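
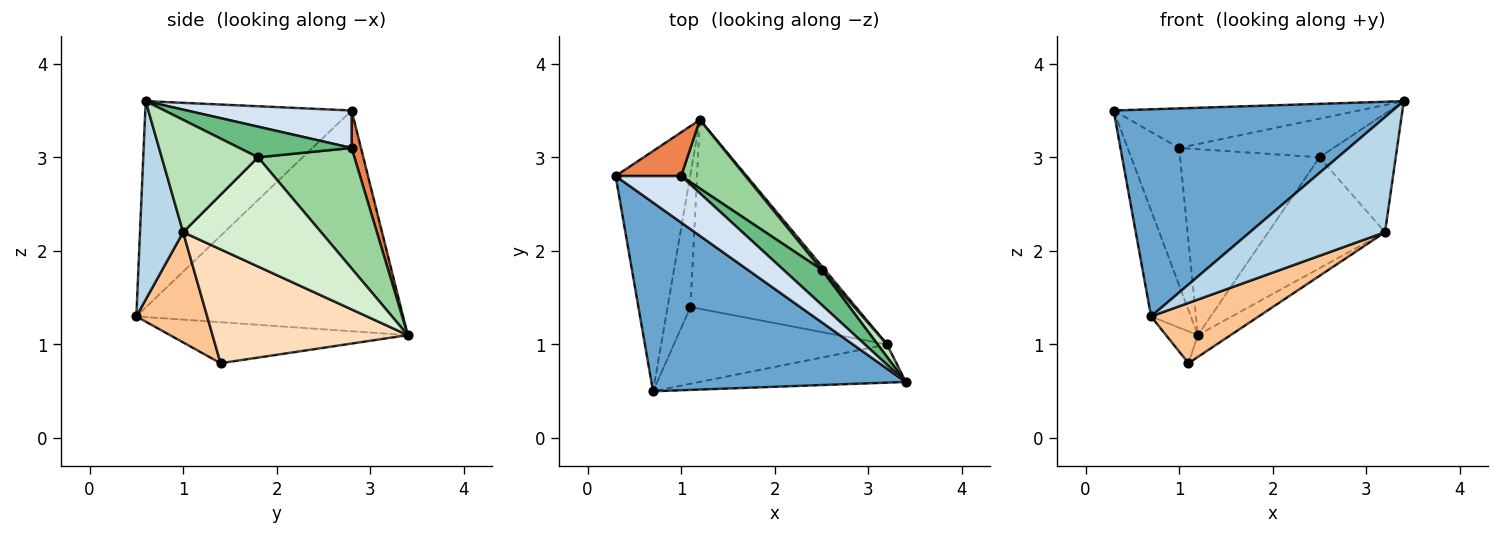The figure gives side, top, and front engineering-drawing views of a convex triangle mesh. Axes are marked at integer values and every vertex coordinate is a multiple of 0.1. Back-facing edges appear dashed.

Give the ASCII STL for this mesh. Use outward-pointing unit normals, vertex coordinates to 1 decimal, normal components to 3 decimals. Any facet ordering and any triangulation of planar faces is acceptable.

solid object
 facet normal -0.479 -0.649 0.591
  outer loop
   vertex 0.7 0.5 1.3
   vertex 3.4 0.6 3.6
   vertex 0.3 2.8 3.5
  endloop
 endfacet
 facet normal -0.938 0.140 -0.317
  outer loop
   vertex 1.2 3.4 1.1
   vertex 0.7 0.5 1.3
   vertex 0.3 2.8 3.5
  endloop
 endfacet
 facet normal 0.290 -0.908 -0.301
  outer loop
   vertex 3.2 1.0 2.2
   vertex 3.4 0.6 3.6
   vertex 0.7 0.5 1.3
  endloop
 endfacet
 facet normal 0.399 0.594 0.698
  outer loop
   vertex 1.0 2.8 3.1
   vertex 0.3 2.8 3.5
   vertex 3.4 0.6 3.6
  endloop
 endfacet
 facet normal 0.171 0.939 0.299
  outer loop
   vertex 1.0 2.8 3.1
   vertex 1.2 3.4 1.1
   vertex 0.3 2.8 3.5
  endloop
 endfacet
 facet normal -0.867 0.116 -0.485
  outer loop
   vertex 1.1 1.4 0.8
   vertex 0.7 0.5 1.3
   vertex 1.2 3.4 1.1
  endloop
 endfacet
 facet normal 0.377 -0.572 -0.729
  outer loop
   vertex 1.1 1.4 0.8
   vertex 3.2 1.0 2.2
   vertex 0.7 0.5 1.3
  endloop
 endfacet
 facet normal 0.565 0.095 -0.820
  outer loop
   vertex 1.1 1.4 0.8
   vertex 1.2 3.4 1.1
   vertex 3.2 1.0 2.2
  endloop
 endfacet
 facet normal 0.474 0.652 0.592
  outer loop
   vertex 2.5 1.8 3.0
   vertex 1.0 2.8 3.1
   vertex 3.4 0.6 3.6
  endloop
 endfacet
 facet normal 0.544 0.787 0.291
  outer loop
   vertex 2.5 1.8 3.0
   vertex 1.2 3.4 1.1
   vertex 1.0 2.8 3.1
  endloop
 endfacet
 facet normal 0.782 0.619 0.065
  outer loop
   vertex 2.5 1.8 3.0
   vertex 3.4 0.6 3.6
   vertex 3.2 1.0 2.2
  endloop
 endfacet
 facet normal 0.763 0.646 0.022
  outer loop
   vertex 2.5 1.8 3.0
   vertex 3.2 1.0 2.2
   vertex 1.2 3.4 1.1
  endloop
 endfacet
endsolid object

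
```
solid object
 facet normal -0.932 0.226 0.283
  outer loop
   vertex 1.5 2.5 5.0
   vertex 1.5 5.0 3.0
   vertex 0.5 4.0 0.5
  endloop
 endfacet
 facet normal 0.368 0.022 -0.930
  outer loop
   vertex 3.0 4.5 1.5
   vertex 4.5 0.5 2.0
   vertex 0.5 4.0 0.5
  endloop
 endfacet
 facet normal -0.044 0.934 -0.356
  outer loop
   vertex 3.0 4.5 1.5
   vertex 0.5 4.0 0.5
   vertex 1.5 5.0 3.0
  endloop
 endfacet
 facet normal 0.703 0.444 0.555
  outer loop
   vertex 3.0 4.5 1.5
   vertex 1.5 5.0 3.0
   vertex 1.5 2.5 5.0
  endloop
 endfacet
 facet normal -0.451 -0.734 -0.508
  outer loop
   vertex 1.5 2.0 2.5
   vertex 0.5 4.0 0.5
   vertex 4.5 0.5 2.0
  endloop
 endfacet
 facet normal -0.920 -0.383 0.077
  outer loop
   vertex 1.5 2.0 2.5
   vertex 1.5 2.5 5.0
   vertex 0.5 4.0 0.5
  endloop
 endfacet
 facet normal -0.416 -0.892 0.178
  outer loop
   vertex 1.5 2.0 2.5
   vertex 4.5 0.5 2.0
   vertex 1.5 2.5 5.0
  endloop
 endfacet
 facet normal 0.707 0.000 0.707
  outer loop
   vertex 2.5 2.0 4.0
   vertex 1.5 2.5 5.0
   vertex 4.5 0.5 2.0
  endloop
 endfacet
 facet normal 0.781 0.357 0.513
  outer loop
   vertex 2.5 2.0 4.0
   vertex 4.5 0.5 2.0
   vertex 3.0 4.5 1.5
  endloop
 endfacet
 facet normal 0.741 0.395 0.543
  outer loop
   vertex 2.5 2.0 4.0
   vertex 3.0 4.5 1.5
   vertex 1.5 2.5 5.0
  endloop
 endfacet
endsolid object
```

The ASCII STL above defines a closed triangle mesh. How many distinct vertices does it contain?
7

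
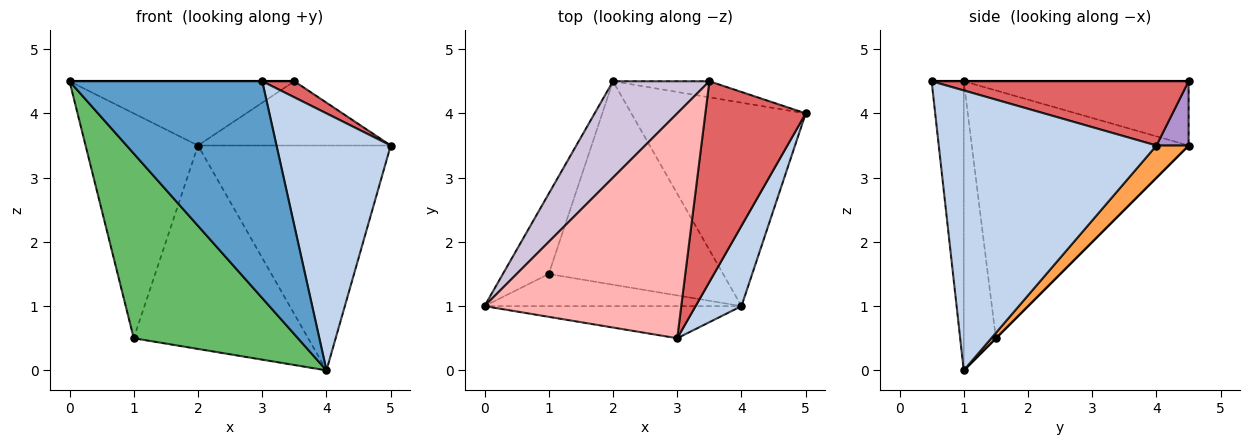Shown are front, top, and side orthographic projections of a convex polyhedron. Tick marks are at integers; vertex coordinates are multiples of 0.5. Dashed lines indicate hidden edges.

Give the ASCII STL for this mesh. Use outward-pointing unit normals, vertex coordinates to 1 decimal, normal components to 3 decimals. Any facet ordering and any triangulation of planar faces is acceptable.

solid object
 facet normal -0.163 -0.976 -0.145
  outer loop
   vertex 3.0 0.5 4.5
   vertex 0.0 1.0 4.5
   vertex 4.0 1.0 0.0
  endloop
 endfacet
 facet normal 0.876 -0.460 0.144
  outer loop
   vertex 3.0 0.5 4.5
   vertex 4.0 1.0 0.0
   vertex 5.0 4.0 3.5
  endloop
 endfacet
 facet normal 0.123 0.736 -0.666
  outer loop
   vertex 2.0 4.5 3.5
   vertex 5.0 4.0 3.5
   vertex 4.0 1.0 0.0
  endloop
 endfacet
 facet normal -0.876 0.454 -0.162
  outer loop
   vertex 1.0 1.5 0.5
   vertex 0.0 1.0 4.5
   vertex 2.0 4.5 3.5
  endloop
 endfacet
 facet normal -0.189 -0.967 -0.168
  outer loop
   vertex 1.0 1.5 0.5
   vertex 4.0 1.0 0.0
   vertex 0.0 1.0 4.5
  endloop
 endfacet
 facet normal 0.000 0.707 -0.707
  outer loop
   vertex 1.0 1.5 0.5
   vertex 2.0 4.5 3.5
   vertex 4.0 1.0 0.0
  endloop
 endfacet
 facet normal 0.538 -0.067 0.840
  outer loop
   vertex 3.5 4.5 4.5
   vertex 3.0 0.5 4.5
   vertex 5.0 4.0 3.5
  endloop
 endfacet
 facet normal 0.000 0.000 1.000
  outer loop
   vertex 3.5 4.5 4.5
   vertex 0.0 1.0 4.5
   vertex 3.0 0.5 4.5
  endloop
 endfacet
 facet normal 0.160 0.958 -0.239
  outer loop
   vertex 3.5 4.5 4.5
   vertex 5.0 4.0 3.5
   vertex 2.0 4.5 3.5
  endloop
 endfacet
 facet normal -0.485 0.485 0.728
  outer loop
   vertex 3.5 4.5 4.5
   vertex 2.0 4.5 3.5
   vertex 0.0 1.0 4.5
  endloop
 endfacet
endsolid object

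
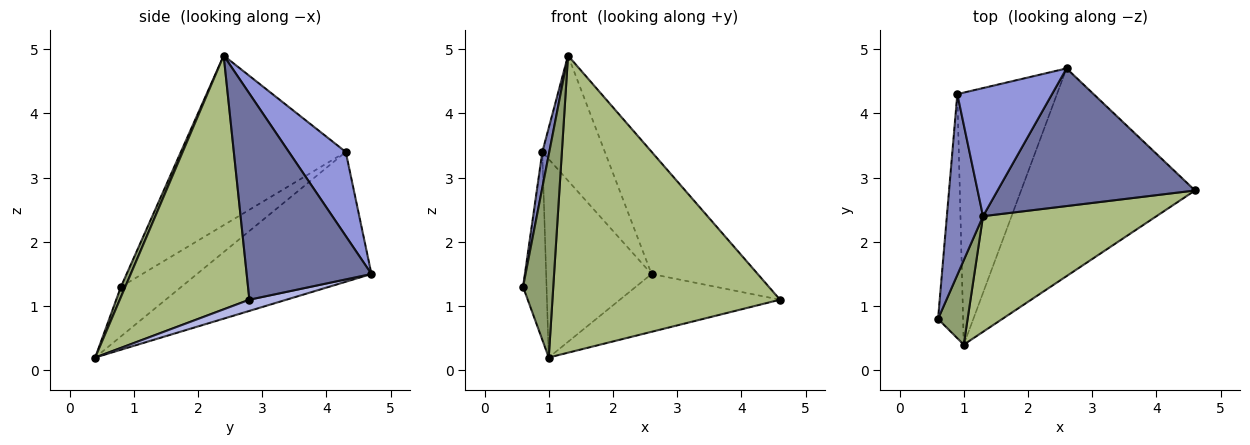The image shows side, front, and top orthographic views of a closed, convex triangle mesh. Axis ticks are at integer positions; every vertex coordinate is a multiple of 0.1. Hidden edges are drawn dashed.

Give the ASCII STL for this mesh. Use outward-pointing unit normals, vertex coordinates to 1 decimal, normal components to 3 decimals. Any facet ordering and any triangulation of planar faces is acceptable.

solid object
 facet normal 0.615 0.524 0.589
  outer loop
   vertex 1.3 2.4 4.9
   vertex 4.6 2.8 1.1
   vertex 2.6 4.7 1.5
  endloop
 endfacet
 facet normal -0.977 -0.041 0.208
  outer loop
   vertex 0.9 4.3 3.4
   vertex 0.6 0.8 1.3
   vertex 1.3 2.4 4.9
  endloop
 endfacet
 facet normal 0.536 0.590 0.604
  outer loop
   vertex 0.9 4.3 3.4
   vertex 1.3 2.4 4.9
   vertex 2.6 4.7 1.5
  endloop
 endfacet
 facet normal 0.062 0.268 -0.962
  outer loop
   vertex 1.0 0.4 0.2
   vertex 2.6 4.7 1.5
   vertex 4.6 2.8 1.1
  endloop
 endfacet
 facet normal 0.132 -0.915 0.381
  outer loop
   vertex 1.0 0.4 0.2
   vertex 1.3 2.4 4.9
   vertex 0.6 0.8 1.3
  endloop
 endfacet
 facet normal 0.469 -0.823 0.320
  outer loop
   vertex 1.0 0.4 0.2
   vertex 4.6 2.8 1.1
   vertex 1.3 2.4 4.9
  endloop
 endfacet
 facet normal -0.843 0.328 -0.426
  outer loop
   vertex 1.0 0.4 0.2
   vertex 0.6 0.8 1.3
   vertex 0.9 4.3 3.4
  endloop
 endfacet
 facet normal -0.715 0.432 -0.549
  outer loop
   vertex 1.0 0.4 0.2
   vertex 0.9 4.3 3.4
   vertex 2.6 4.7 1.5
  endloop
 endfacet
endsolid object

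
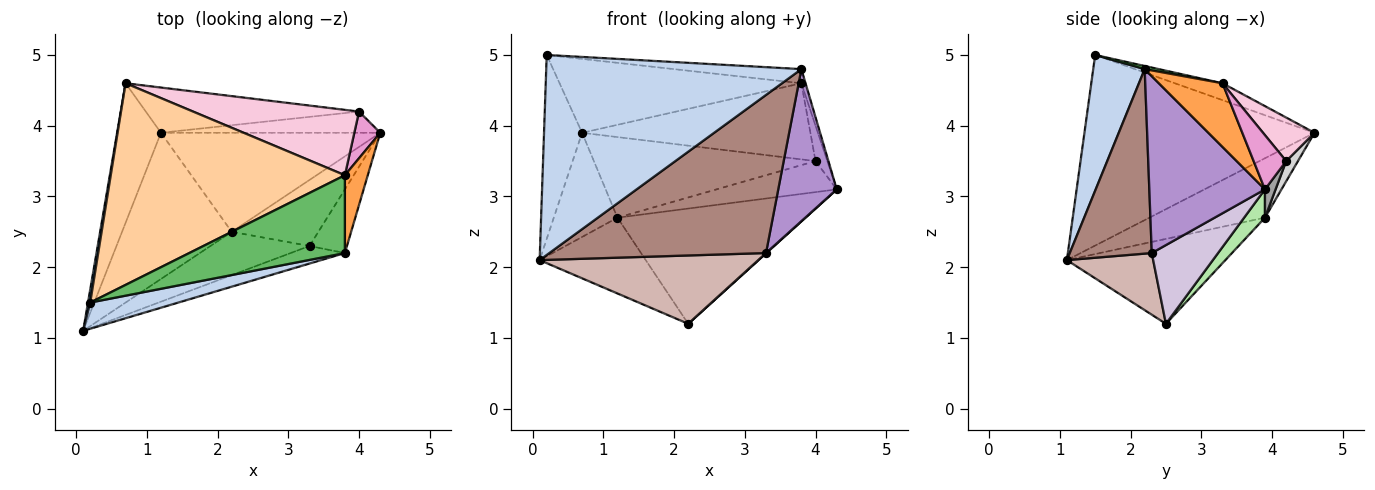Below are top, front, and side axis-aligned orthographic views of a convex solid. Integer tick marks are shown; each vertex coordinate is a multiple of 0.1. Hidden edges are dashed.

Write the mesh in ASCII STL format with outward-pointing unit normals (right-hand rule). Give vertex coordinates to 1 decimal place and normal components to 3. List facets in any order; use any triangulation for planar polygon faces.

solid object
 facet normal -0.987 0.163 0.012
  outer loop
   vertex 0.2 1.5 5.0
   vertex 0.7 4.6 3.9
   vertex 0.1 1.1 2.1
  endloop
 endfacet
 facet normal 0.196 -0.972 0.127
  outer loop
   vertex 3.8 2.2 4.8
   vertex 0.2 1.5 5.0
   vertex 0.1 1.1 2.1
  endloop
 endfacet
 facet normal 0.939 0.061 0.338
  outer loop
   vertex 3.8 3.3 4.6
   vertex 3.8 2.2 4.8
   vertex 4.3 3.9 3.1
  endloop
 endfacet
 facet normal -0.068 0.343 0.937
  outer loop
   vertex 3.8 3.3 4.6
   vertex 0.7 4.6 3.9
   vertex 0.2 1.5 5.0
  endloop
 endfacet
 facet normal 0.020 0.179 0.984
  outer loop
   vertex 3.8 3.3 4.6
   vertex 0.2 1.5 5.0
   vertex 3.8 2.2 4.8
  endloop
 endfacet
 facet normal 0.084 0.756 -0.649
  outer loop
   vertex 1.2 3.9 2.7
   vertex 4.3 3.9 3.1
   vertex 2.2 2.5 1.2
  endloop
 endfacet
 facet normal -0.736 0.405 -0.543
  outer loop
   vertex 1.2 3.9 2.7
   vertex 0.1 1.1 2.1
   vertex 0.7 4.6 3.9
  endloop
 endfacet
 facet normal -0.566 0.379 -0.732
  outer loop
   vertex 1.2 3.9 2.7
   vertex 2.2 2.5 1.2
   vertex 0.1 1.1 2.1
  endloop
 endfacet
 facet normal 0.877 -0.444 -0.186
  outer loop
   vertex 3.3 2.3 2.2
   vertex 4.3 3.9 3.1
   vertex 3.8 2.2 4.8
  endloop
 endfacet
 facet normal 0.672 -0.004 -0.740
  outer loop
   vertex 3.3 2.3 2.2
   vertex 2.2 2.5 1.2
   vertex 4.3 3.9 3.1
  endloop
 endfacet
 facet normal 0.352 -0.930 -0.103
  outer loop
   vertex 3.3 2.3 2.2
   vertex 3.8 2.2 4.8
   vertex 0.1 1.1 2.1
  endloop
 endfacet
 facet normal 0.316 -0.801 -0.508
  outer loop
   vertex 3.3 2.3 2.2
   vertex 0.1 1.1 2.1
   vertex 2.2 2.5 1.2
  endloop
 endfacet
 facet normal 0.857 0.311 0.410
  outer loop
   vertex 4.0 4.2 3.5
   vertex 3.8 3.3 4.6
   vertex 4.3 3.9 3.1
  endloop
 endfacet
 facet normal 0.168 0.748 0.642
  outer loop
   vertex 4.0 4.2 3.5
   vertex 0.7 4.6 3.9
   vertex 3.8 3.3 4.6
  endloop
 endfacet
 facet normal 0.073 0.823 -0.563
  outer loop
   vertex 4.0 4.2 3.5
   vertex 4.3 3.9 3.1
   vertex 1.2 3.9 2.7
  endloop
 endfacet
 facet normal 0.046 0.871 -0.489
  outer loop
   vertex 4.0 4.2 3.5
   vertex 1.2 3.9 2.7
   vertex 0.7 4.6 3.9
  endloop
 endfacet
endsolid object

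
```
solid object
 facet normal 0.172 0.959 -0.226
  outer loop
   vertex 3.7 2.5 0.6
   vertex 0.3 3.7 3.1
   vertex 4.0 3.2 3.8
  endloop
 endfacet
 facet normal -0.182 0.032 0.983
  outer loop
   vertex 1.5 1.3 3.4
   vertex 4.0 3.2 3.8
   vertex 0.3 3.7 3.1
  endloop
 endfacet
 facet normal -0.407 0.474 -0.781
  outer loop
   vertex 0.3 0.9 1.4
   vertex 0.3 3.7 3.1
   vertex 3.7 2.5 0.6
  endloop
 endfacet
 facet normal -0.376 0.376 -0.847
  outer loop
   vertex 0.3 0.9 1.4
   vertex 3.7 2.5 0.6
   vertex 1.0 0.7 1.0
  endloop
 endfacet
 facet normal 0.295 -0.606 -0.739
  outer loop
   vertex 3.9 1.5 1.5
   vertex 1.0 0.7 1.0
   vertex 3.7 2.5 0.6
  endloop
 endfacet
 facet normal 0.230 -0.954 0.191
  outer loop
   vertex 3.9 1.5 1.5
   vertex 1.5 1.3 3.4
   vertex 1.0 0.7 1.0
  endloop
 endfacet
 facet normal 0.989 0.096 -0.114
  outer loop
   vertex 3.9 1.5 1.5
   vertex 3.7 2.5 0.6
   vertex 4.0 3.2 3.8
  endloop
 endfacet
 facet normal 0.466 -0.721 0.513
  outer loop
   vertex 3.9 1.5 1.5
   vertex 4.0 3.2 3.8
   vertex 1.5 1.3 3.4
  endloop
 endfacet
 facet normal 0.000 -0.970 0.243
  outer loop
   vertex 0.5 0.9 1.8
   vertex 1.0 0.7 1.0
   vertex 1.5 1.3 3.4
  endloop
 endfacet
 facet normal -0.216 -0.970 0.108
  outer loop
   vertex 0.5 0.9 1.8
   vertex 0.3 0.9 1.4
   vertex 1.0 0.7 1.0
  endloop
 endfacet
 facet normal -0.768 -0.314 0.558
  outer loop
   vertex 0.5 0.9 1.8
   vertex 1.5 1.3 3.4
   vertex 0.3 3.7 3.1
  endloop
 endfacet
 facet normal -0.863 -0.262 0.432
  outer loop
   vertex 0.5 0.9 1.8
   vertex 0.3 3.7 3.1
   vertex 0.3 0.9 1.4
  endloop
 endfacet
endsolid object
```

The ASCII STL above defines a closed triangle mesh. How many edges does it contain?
18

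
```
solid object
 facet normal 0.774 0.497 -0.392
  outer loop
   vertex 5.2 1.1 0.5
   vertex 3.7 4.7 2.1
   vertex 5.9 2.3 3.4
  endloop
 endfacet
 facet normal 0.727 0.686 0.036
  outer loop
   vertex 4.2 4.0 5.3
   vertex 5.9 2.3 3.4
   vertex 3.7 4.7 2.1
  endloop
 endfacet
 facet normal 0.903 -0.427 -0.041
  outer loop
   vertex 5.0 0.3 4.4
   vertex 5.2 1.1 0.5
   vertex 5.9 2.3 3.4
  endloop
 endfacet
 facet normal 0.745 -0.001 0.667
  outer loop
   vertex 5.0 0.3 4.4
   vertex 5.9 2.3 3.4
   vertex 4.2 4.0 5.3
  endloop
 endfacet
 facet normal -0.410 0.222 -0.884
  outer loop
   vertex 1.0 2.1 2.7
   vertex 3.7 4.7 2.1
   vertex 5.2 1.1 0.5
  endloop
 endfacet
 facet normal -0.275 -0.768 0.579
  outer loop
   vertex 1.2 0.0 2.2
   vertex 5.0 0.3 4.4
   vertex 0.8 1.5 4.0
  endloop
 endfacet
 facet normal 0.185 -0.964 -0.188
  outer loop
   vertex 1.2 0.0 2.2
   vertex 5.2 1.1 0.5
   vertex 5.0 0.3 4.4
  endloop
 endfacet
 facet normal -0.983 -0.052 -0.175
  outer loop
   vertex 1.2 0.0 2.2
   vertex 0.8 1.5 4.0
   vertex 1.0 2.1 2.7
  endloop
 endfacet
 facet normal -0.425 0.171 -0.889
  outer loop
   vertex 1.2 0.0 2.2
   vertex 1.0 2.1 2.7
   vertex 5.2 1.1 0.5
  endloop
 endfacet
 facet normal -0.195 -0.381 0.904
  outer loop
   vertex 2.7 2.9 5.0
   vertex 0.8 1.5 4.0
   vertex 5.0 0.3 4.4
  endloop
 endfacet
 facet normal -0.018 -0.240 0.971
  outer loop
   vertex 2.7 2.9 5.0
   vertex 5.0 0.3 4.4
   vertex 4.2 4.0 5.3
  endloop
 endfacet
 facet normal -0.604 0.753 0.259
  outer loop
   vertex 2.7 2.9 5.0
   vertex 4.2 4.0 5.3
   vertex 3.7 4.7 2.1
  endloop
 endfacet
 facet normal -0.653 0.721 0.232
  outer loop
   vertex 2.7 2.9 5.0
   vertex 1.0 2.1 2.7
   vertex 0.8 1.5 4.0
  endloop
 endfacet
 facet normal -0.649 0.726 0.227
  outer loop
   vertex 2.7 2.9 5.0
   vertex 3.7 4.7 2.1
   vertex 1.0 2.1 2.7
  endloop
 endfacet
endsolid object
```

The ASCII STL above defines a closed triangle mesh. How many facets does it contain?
14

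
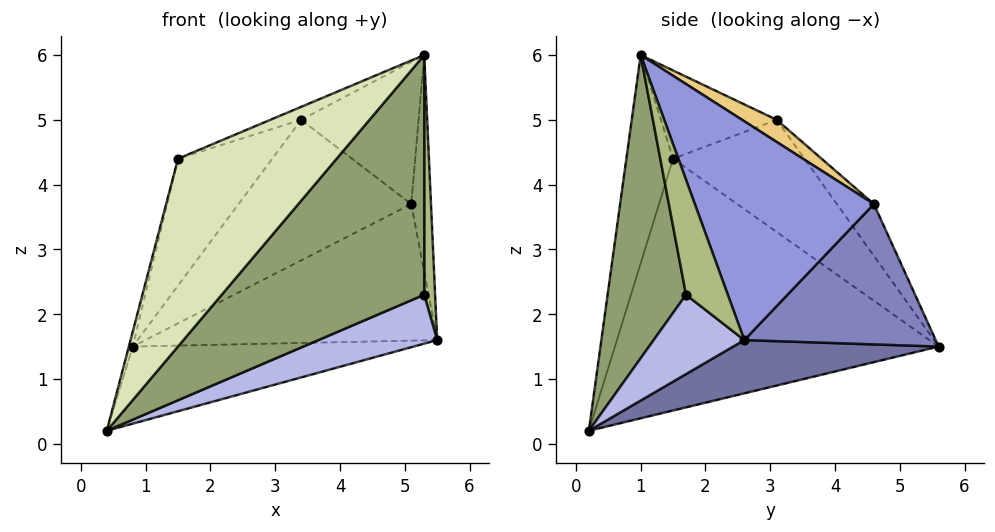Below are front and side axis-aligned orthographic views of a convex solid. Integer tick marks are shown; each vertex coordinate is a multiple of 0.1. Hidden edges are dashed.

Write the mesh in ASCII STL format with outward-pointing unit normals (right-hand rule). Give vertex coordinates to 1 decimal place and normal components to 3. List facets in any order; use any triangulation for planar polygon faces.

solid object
 facet normal 0.161 0.220 -0.962
  outer loop
   vertex 0.8 5.6 1.5
   vertex 5.5 2.6 1.6
   vertex 0.4 0.2 0.2
  endloop
 endfacet
 facet normal 0.451 0.688 -0.569
  outer loop
   vertex 5.1 4.6 3.7
   vertex 5.5 2.6 1.6
   vertex 0.8 5.6 1.5
  endloop
 endfacet
 facet normal 0.990 0.109 0.085
  outer loop
   vertex 5.1 4.6 3.7
   vertex 5.3 1.0 6.0
   vertex 5.5 2.6 1.6
  endloop
 endfacet
 facet normal 0.463 -0.606 -0.647
  outer loop
   vertex 5.3 1.7 2.3
   vertex 0.4 0.2 0.2
   vertex 5.5 2.6 1.6
  endloop
 endfacet
 facet normal 0.356 -0.918 -0.174
  outer loop
   vertex 5.3 1.7 2.3
   vertex 5.3 1.0 6.0
   vertex 0.4 0.2 0.2
  endloop
 endfacet
 facet normal 0.967 -0.252 -0.048
  outer loop
   vertex 5.3 1.7 2.3
   vertex 5.5 2.6 1.6
   vertex 5.3 1.0 6.0
  endloop
 endfacet
 facet normal -0.968 0.012 0.250
  outer loop
   vertex 1.5 1.5 4.4
   vertex 0.8 5.6 1.5
   vertex 0.4 0.2 0.2
  endloop
 endfacet
 facet normal -0.265 -0.899 0.348
  outer loop
   vertex 1.5 1.5 4.4
   vertex 0.4 0.2 0.2
   vertex 5.3 1.0 6.0
  endloop
 endfacet
 facet normal -0.159 0.743 0.649
  outer loop
   vertex 3.4 3.1 5.0
   vertex 5.1 4.6 3.7
   vertex 0.8 5.6 1.5
  endloop
 endfacet
 facet normal -0.569 0.408 0.714
  outer loop
   vertex 3.4 3.1 5.0
   vertex 0.8 5.6 1.5
   vertex 1.5 1.5 4.4
  endloop
 endfacet
 facet normal 0.159 0.538 0.828
  outer loop
   vertex 3.4 3.1 5.0
   vertex 5.3 1.0 6.0
   vertex 5.1 4.6 3.7
  endloop
 endfacet
 facet normal -0.375 0.100 0.922
  outer loop
   vertex 3.4 3.1 5.0
   vertex 1.5 1.5 4.4
   vertex 5.3 1.0 6.0
  endloop
 endfacet
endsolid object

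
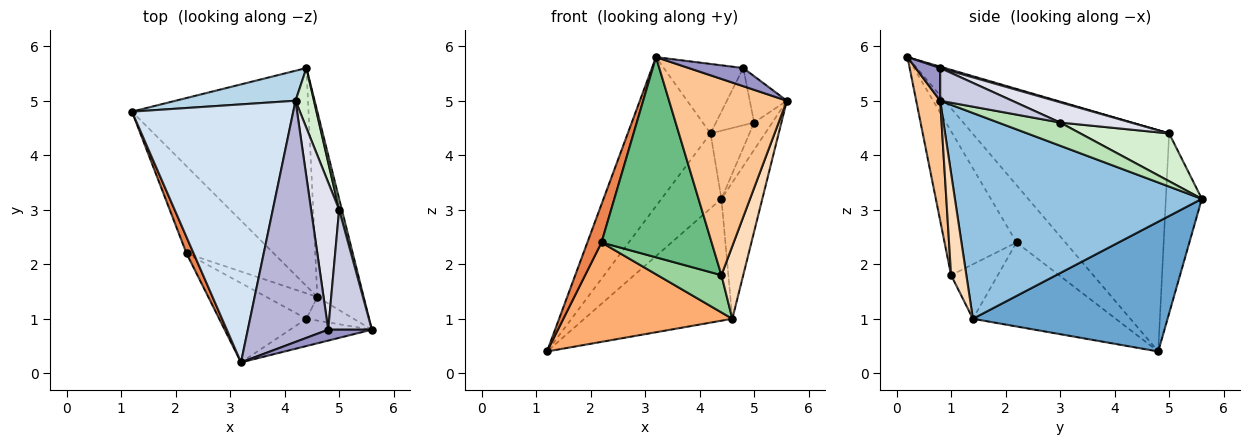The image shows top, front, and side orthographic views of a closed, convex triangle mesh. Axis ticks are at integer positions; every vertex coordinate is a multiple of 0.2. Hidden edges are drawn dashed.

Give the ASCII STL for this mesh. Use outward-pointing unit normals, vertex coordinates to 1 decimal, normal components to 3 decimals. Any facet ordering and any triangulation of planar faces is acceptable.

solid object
 facet normal 0.540 0.411 -0.735
  outer loop
   vertex 4.6 1.4 1.0
   vertex 1.2 4.8 0.4
   vertex 4.4 5.6 3.2
  endloop
 endfacet
 facet normal 0.963 0.159 -0.217
  outer loop
   vertex 4.6 1.4 1.0
   vertex 4.4 5.6 3.2
   vertex 5.6 0.8 5.0
  endloop
 endfacet
 facet normal -0.487 0.811 0.324
  outer loop
   vertex 4.2 5.0 4.4
   vertex 4.4 5.6 3.2
   vertex 1.2 4.8 0.4
  endloop
 endfacet
 facet normal -0.765 0.322 0.558
  outer loop
   vertex 4.2 5.0 4.4
   vertex 1.2 4.8 0.4
   vertex 3.2 0.2 5.8
  endloop
 endfacet
 facet normal -0.954 -0.276 0.118
  outer loop
   vertex 2.2 2.2 2.4
   vertex 3.2 0.2 5.8
   vertex 1.2 4.8 0.4
  endloop
 endfacet
 facet normal -0.536 -0.634 -0.557
  outer loop
   vertex 2.2 2.2 2.4
   vertex 1.2 4.8 0.4
   vertex 4.6 1.4 1.0
  endloop
 endfacet
 facet normal 0.198 -0.971 -0.135
  outer loop
   vertex 4.4 1.0 1.8
   vertex 5.6 0.8 5.0
   vertex 3.2 0.2 5.8
  endloop
 endfacet
 facet normal 0.554 -0.792 -0.257
  outer loop
   vertex 4.4 1.0 1.8
   vertex 4.6 1.4 1.0
   vertex 5.6 0.8 5.0
  endloop
 endfacet
 facet normal -0.519 -0.795 -0.315
  outer loop
   vertex 4.4 1.0 1.8
   vertex 3.2 0.2 5.8
   vertex 2.2 2.2 2.4
  endloop
 endfacet
 facet normal -0.517 -0.707 -0.483
  outer loop
   vertex 4.4 1.0 1.8
   vertex 2.2 2.2 2.4
   vertex 4.6 1.4 1.0
  endloop
 endfacet
 facet normal 0.953 0.280 0.112
  outer loop
   vertex 5.0 3.0 4.6
   vertex 5.6 0.8 5.0
   vertex 4.4 5.6 3.2
  endloop
 endfacet
 facet normal 0.863 0.379 0.333
  outer loop
   vertex 5.0 3.0 4.6
   vertex 4.4 5.6 3.2
   vertex 4.2 5.0 4.4
  endloop
 endfacet
 facet normal 0.360 -0.800 0.480
  outer loop
   vertex 4.8 0.8 5.6
   vertex 3.2 0.2 5.8
   vertex 5.6 0.8 5.0
  endloop
 endfacet
 facet normal 0.016 0.277 0.961
  outer loop
   vertex 4.8 0.8 5.6
   vertex 4.2 5.0 4.4
   vertex 3.2 0.2 5.8
  endloop
 endfacet
 facet normal 0.573 0.295 0.764
  outer loop
   vertex 4.8 0.8 5.6
   vertex 5.6 0.8 5.0
   vertex 5.0 3.0 4.6
  endloop
 endfacet
 facet normal 0.558 0.301 0.773
  outer loop
   vertex 4.8 0.8 5.6
   vertex 5.0 3.0 4.6
   vertex 4.2 5.0 4.4
  endloop
 endfacet
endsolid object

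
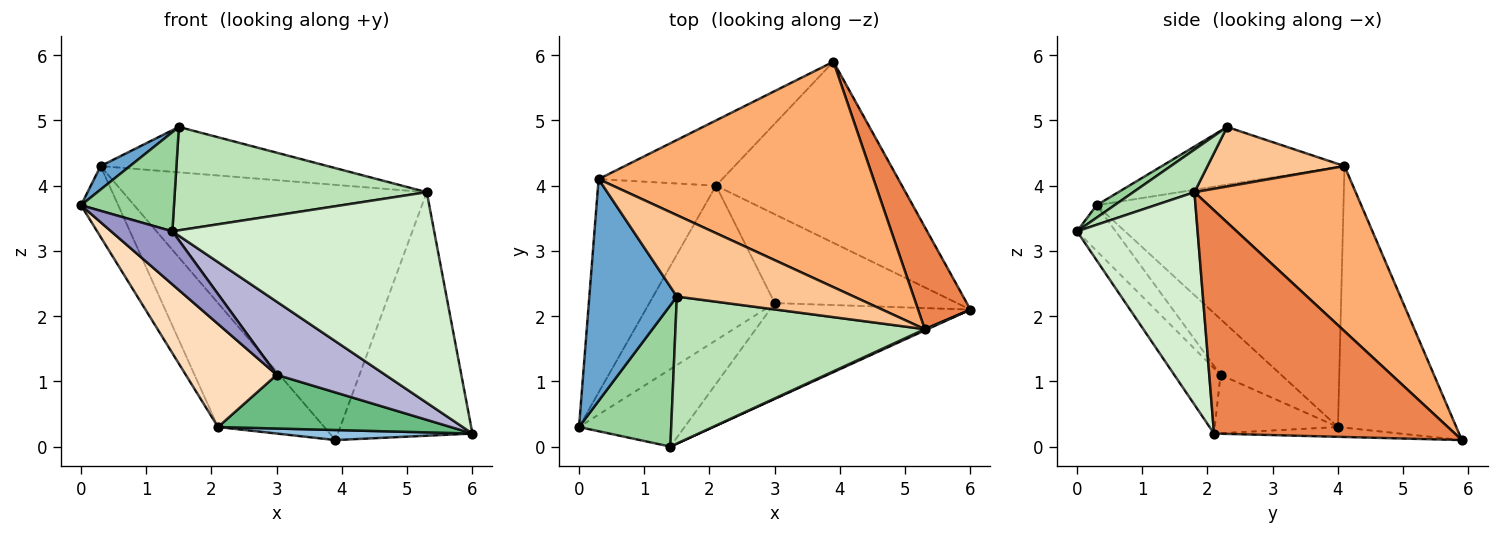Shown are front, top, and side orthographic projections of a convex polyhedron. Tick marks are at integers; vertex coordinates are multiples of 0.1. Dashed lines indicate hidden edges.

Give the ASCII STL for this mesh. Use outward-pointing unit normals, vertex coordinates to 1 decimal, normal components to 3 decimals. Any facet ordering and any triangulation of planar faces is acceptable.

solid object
 facet normal -0.548 -0.088 0.832
  outer loop
   vertex 0.3 4.1 4.3
   vertex 0.0 0.3 3.7
   vertex 1.5 2.3 4.9
  endloop
 endfacet
 facet normal -0.052 -0.055 -0.997
  outer loop
   vertex 2.1 4.0 0.3
   vertex 3.9 5.9 0.1
   vertex 6.0 2.1 0.2
  endloop
 endfacet
 facet normal -0.902 0.136 -0.409
  outer loop
   vertex 2.1 4.0 0.3
   vertex 0.0 0.3 3.7
   vertex 0.3 4.1 4.3
  endloop
 endfacet
 facet normal -0.702 0.630 -0.332
  outer loop
   vertex 2.1 4.0 0.3
   vertex 0.3 4.1 4.3
   vertex 3.9 5.9 0.1
  endloop
 endfacet
 facet normal 0.855 0.478 0.201
  outer loop
   vertex 5.3 1.8 3.9
   vertex 6.0 2.1 0.2
   vertex 3.9 5.9 0.1
  endloop
 endfacet
 facet normal 0.370 0.696 0.615
  outer loop
   vertex 5.3 1.8 3.9
   vertex 3.9 5.9 0.1
   vertex 0.3 4.1 4.3
  endloop
 endfacet
 facet normal 0.282 0.467 0.838
  outer loop
   vertex 5.3 1.8 3.9
   vertex 0.3 4.1 4.3
   vertex 1.5 2.3 4.9
  endloop
 endfacet
 facet normal -0.347 -0.520 -0.780
  outer loop
   vertex 3.0 2.2 1.1
   vertex 0.0 0.3 3.7
   vertex 2.1 4.0 0.3
  endloop
 endfacet
 facet normal -0.264 -0.499 -0.825
  outer loop
   vertex 3.0 2.2 1.1
   vertex 2.1 4.0 0.3
   vertex 6.0 2.1 0.2
  endloop
 endfacet
 facet normal 0.110 -0.571 0.814
  outer loop
   vertex 1.4 0.0 3.3
   vertex 1.5 2.3 4.9
   vertex 0.0 0.3 3.7
  endloop
 endfacet
 facet normal 0.138 -0.570 0.810
  outer loop
   vertex 1.4 0.0 3.3
   vertex 5.3 1.8 3.9
   vertex 1.5 2.3 4.9
  endloop
 endfacet
 facet normal 0.418 -0.908 0.006
  outer loop
   vertex 1.4 0.0 3.3
   vertex 6.0 2.1 0.2
   vertex 5.3 1.8 3.9
  endloop
 endfacet
 facet normal -0.336 -0.532 -0.777
  outer loop
   vertex 1.4 0.0 3.3
   vertex 0.0 0.3 3.7
   vertex 3.0 2.2 1.1
  endloop
 endfacet
 facet normal -0.250 -0.587 -0.770
  outer loop
   vertex 1.4 0.0 3.3
   vertex 3.0 2.2 1.1
   vertex 6.0 2.1 0.2
  endloop
 endfacet
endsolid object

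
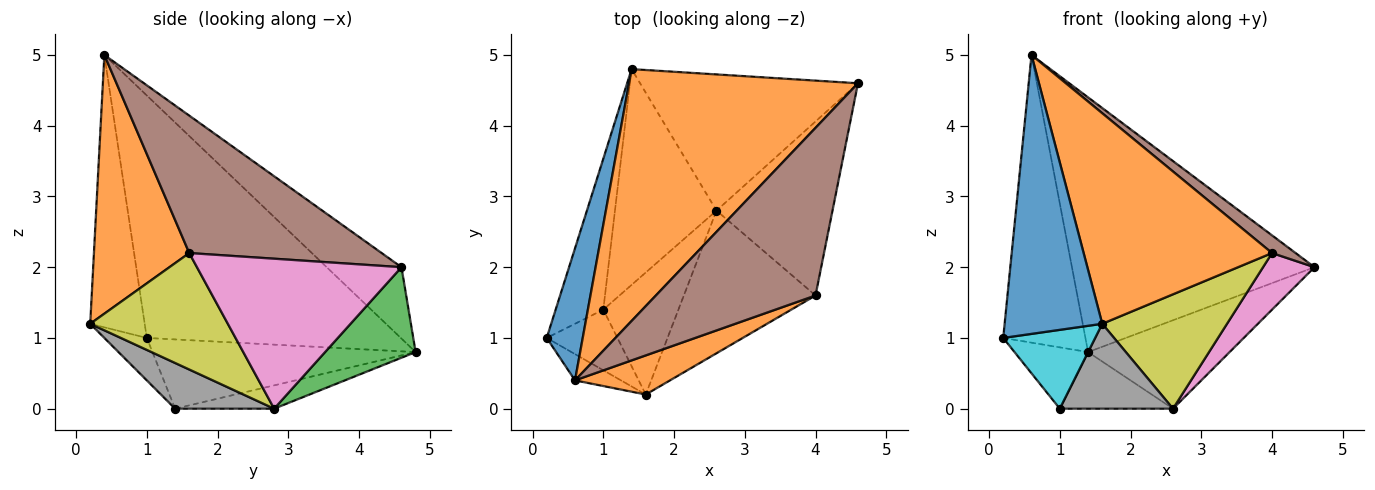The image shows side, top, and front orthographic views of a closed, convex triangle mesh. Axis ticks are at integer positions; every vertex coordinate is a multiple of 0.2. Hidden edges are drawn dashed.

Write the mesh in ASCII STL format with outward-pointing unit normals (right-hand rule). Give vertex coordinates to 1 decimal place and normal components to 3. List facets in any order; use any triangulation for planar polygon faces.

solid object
 facet normal -0.942 0.305 0.140
  outer loop
   vertex 0.6 0.4 5.0
   vertex 1.4 4.8 0.8
   vertex 0.2 1.0 1.0
  endloop
 endfacet
 facet normal -0.214 0.695 0.687
  outer loop
   vertex 0.6 0.4 5.0
   vertex 4.6 4.6 2.0
   vertex 1.4 4.8 0.8
  endloop
 endfacet
 facet normal 0.329 0.514 -0.792
  outer loop
   vertex 2.6 2.8 0.0
   vertex 1.4 4.8 0.8
   vertex 4.6 4.6 2.0
  endloop
 endfacet
 facet normal -0.803 0.224 -0.552
  outer loop
   vertex 1.0 1.4 0.0
   vertex 0.2 1.0 1.0
   vertex 1.4 4.8 0.8
  endloop
 endfacet
 facet normal -0.217 0.248 -0.944
  outer loop
   vertex 1.0 1.4 0.0
   vertex 1.4 4.8 0.8
   vertex 2.6 2.8 0.0
  endloop
 endfacet
 facet normal 0.650 -0.080 0.755
  outer loop
   vertex 4.0 1.6 2.2
   vertex 4.6 4.6 2.0
   vertex 0.6 0.4 5.0
  endloop
 endfacet
 facet normal 0.776 -0.195 -0.600
  outer loop
   vertex 4.0 1.6 2.2
   vertex 2.6 2.8 0.0
   vertex 4.6 4.6 2.0
  endloop
 endfacet
 facet normal 0.447 -0.511 -0.734
  outer loop
   vertex 1.6 0.2 1.2
   vertex 1.0 1.4 0.0
   vertex 2.6 2.8 0.0
  endloop
 endfacet
 facet normal 0.568 -0.515 -0.642
  outer loop
   vertex 1.6 0.2 1.2
   vertex 2.6 2.8 0.0
   vertex 4.0 1.6 2.2
  endloop
 endfacet
 facet normal -0.344 -0.744 -0.573
  outer loop
   vertex 1.6 0.2 1.2
   vertex 0.2 1.0 1.0
   vertex 1.0 1.4 0.0
  endloop
 endfacet
 facet normal -0.486 -0.870 -0.082
  outer loop
   vertex 1.6 0.2 1.2
   vertex 0.6 0.4 5.0
   vertex 0.2 1.0 1.0
  endloop
 endfacet
 facet normal 0.445 -0.880 0.164
  outer loop
   vertex 1.6 0.2 1.2
   vertex 4.0 1.6 2.2
   vertex 0.6 0.4 5.0
  endloop
 endfacet
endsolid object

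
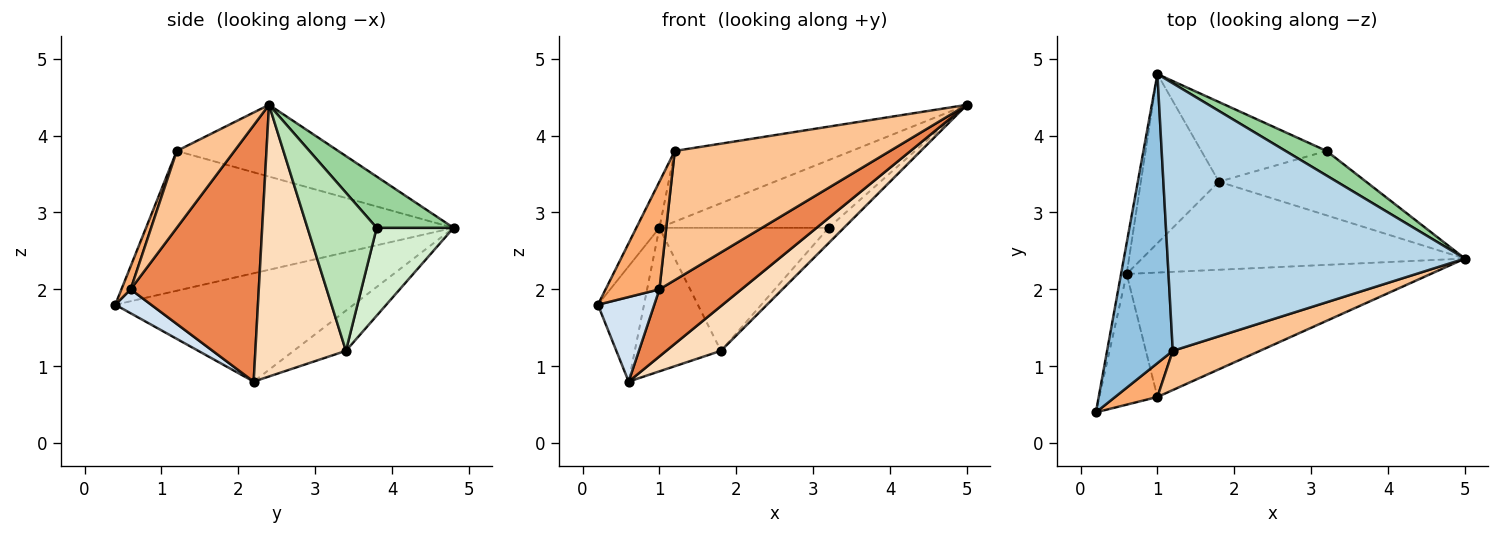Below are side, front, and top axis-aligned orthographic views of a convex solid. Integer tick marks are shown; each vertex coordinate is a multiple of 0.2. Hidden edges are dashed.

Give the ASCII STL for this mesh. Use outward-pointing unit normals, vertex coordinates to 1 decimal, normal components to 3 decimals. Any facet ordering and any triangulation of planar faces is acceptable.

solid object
 facet normal -0.981 0.190 -0.051
  outer loop
   vertex 0.6 2.2 0.8
   vertex 0.2 0.4 1.8
   vertex 1.0 4.8 2.8
  endloop
 endfacet
 facet normal -0.903 0.068 0.424
  outer loop
   vertex 1.2 1.2 3.8
   vertex 1.0 4.8 2.8
   vertex 0.2 0.4 1.8
  endloop
 endfacet
 facet normal -0.227 0.249 0.941
  outer loop
   vertex 1.2 1.2 3.8
   vertex 5.0 2.4 4.4
   vertex 1.0 4.8 2.8
  endloop
 endfacet
 facet normal 0.327 -0.513 -0.793
  outer loop
   vertex 1.0 0.6 2.0
   vertex 0.2 0.4 1.8
   vertex 0.6 2.2 0.8
  endloop
 endfacet
 facet normal 0.596 -0.381 -0.707
  outer loop
   vertex 1.0 0.6 2.0
   vertex 0.6 2.2 0.8
   vertex 5.0 2.4 4.4
  endloop
 endfacet
 facet normal 0.161 -0.941 0.296
  outer loop
   vertex 1.0 0.6 2.0
   vertex 1.2 1.2 3.8
   vertex 0.2 0.4 1.8
  endloop
 endfacet
 facet normal 0.248 -0.927 0.281
  outer loop
   vertex 1.0 0.6 2.0
   vertex 5.0 2.4 4.4
   vertex 1.2 1.2 3.8
  endloop
 endfacet
 facet normal 0.600 -0.362 -0.713
  outer loop
   vertex 1.8 3.4 1.2
   vertex 5.0 2.4 4.4
   vertex 0.6 2.2 0.8
  endloop
 endfacet
 facet normal -0.366 0.602 -0.710
  outer loop
   vertex 1.8 3.4 1.2
   vertex 0.6 2.2 0.8
   vertex 1.0 4.8 2.8
  endloop
 endfacet
 facet normal 0.393 0.864 0.314
  outer loop
   vertex 3.2 3.8 2.8
   vertex 1.0 4.8 2.8
   vertex 5.0 2.4 4.4
  endloop
 endfacet
 facet normal 0.723 0.161 -0.672
  outer loop
   vertex 3.2 3.8 2.8
   vertex 5.0 2.4 4.4
   vertex 1.8 3.4 1.2
  endloop
 endfacet
 facet normal 0.356 0.784 -0.508
  outer loop
   vertex 3.2 3.8 2.8
   vertex 1.8 3.4 1.2
   vertex 1.0 4.8 2.8
  endloop
 endfacet
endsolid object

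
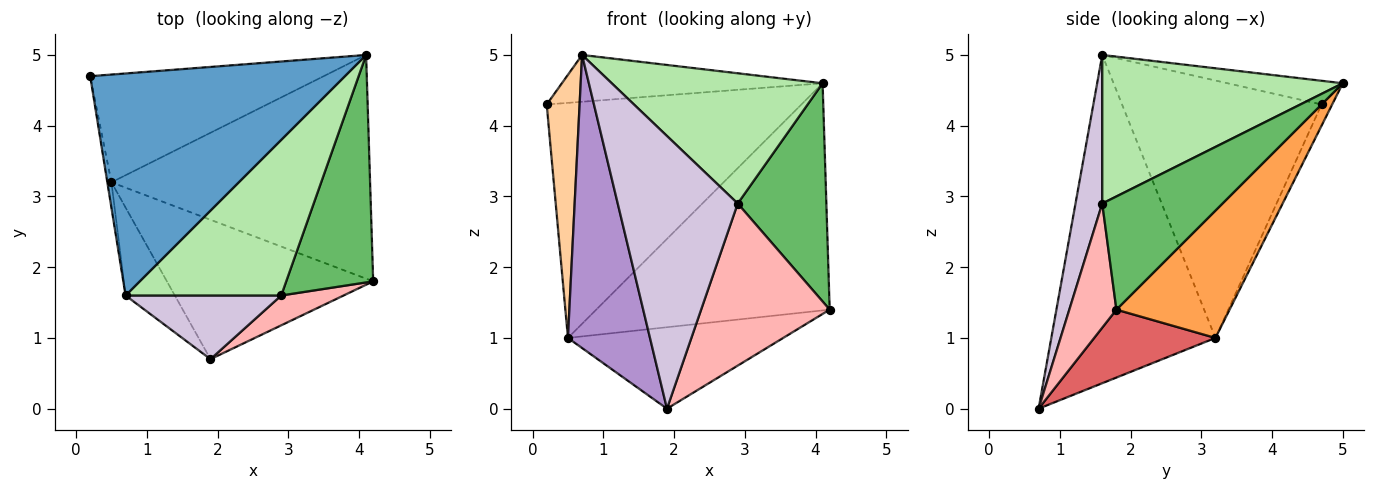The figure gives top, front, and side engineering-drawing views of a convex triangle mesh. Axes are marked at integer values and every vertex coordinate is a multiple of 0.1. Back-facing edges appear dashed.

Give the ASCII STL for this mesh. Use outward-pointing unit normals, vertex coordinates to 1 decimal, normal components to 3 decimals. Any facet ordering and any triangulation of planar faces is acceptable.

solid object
 facet normal -0.091 0.205 0.974
  outer loop
   vertex 0.7 1.6 5.0
   vertex 4.1 5.0 4.6
   vertex 0.2 4.7 4.3
  endloop
 endfacet
 facet normal -0.038 0.908 -0.416
  outer loop
   vertex 0.5 3.2 1.0
   vertex 0.2 4.7 4.3
   vertex 4.1 5.0 4.6
  endloop
 endfacet
 facet normal 0.327 0.673 -0.663
  outer loop
   vertex 0.5 3.2 1.0
   vertex 4.1 5.0 4.6
   vertex 4.2 1.8 1.4
  endloop
 endfacet
 facet normal -0.987 -0.163 -0.016
  outer loop
   vertex 0.5 3.2 1.0
   vertex 0.7 1.6 5.0
   vertex 0.2 4.7 4.3
  endloop
 endfacet
 facet normal 0.685 -0.505 0.526
  outer loop
   vertex 2.9 1.6 2.9
   vertex 4.2 1.8 1.4
   vertex 4.1 5.0 4.6
  endloop
 endfacet
 facet normal 0.591 -0.518 0.619
  outer loop
   vertex 2.9 1.6 2.9
   vertex 4.1 5.0 4.6
   vertex 0.7 1.6 5.0
  endloop
 endfacet
 facet normal 0.273 0.485 -0.830
  outer loop
   vertex 1.9 0.7 0.0
   vertex 0.5 3.2 1.0
   vertex 4.2 1.8 1.4
  endloop
 endfacet
 facet normal 0.339 -0.925 0.170
  outer loop
   vertex 1.9 0.7 0.0
   vertex 4.2 1.8 1.4
   vertex 2.9 1.6 2.9
  endloop
 endfacet
 facet normal -0.886 -0.443 -0.133
  outer loop
   vertex 1.9 0.7 0.0
   vertex 0.7 1.6 5.0
   vertex 0.5 3.2 1.0
  endloop
 endfacet
 facet normal 0.212 -0.952 0.222
  outer loop
   vertex 1.9 0.7 0.0
   vertex 2.9 1.6 2.9
   vertex 0.7 1.6 5.0
  endloop
 endfacet
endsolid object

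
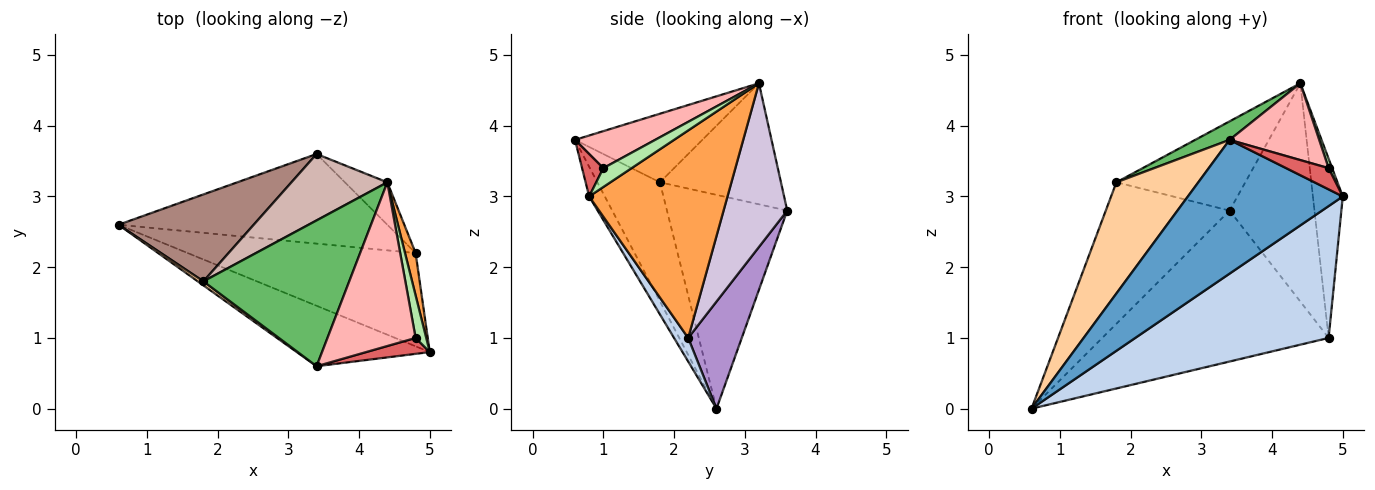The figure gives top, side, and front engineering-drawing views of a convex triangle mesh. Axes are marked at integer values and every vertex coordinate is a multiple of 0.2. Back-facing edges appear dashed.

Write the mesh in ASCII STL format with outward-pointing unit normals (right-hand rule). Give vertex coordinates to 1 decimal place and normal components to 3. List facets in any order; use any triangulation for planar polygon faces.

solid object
 facet normal -0.092 -0.907 -0.410
  outer loop
   vertex 3.4 0.6 3.8
   vertex 0.6 2.6 0.0
   vertex 5.0 0.8 3.0
  endloop
 endfacet
 facet normal 0.060 -0.815 -0.576
  outer loop
   vertex 4.8 2.2 1.0
   vertex 5.0 0.8 3.0
   vertex 0.6 2.6 0.0
  endloop
 endfacet
 facet normal 0.976 0.211 0.050
  outer loop
   vertex 4.8 2.2 1.0
   vertex 4.4 3.2 4.6
   vertex 5.0 0.8 3.0
  endloop
 endfacet
 facet normal -0.607 -0.794 0.029
  outer loop
   vertex 1.8 1.8 3.2
   vertex 0.6 2.6 0.0
   vertex 3.4 0.6 3.8
  endloop
 endfacet
 facet normal -0.423 -0.114 0.899
  outer loop
   vertex 1.8 1.8 3.2
   vertex 3.4 0.6 3.8
   vertex 4.4 3.2 4.6
  endloop
 endfacet
 facet normal 0.866 -0.108 0.487
  outer loop
   vertex 4.8 1.0 3.4
   vertex 5.0 0.8 3.0
   vertex 4.4 3.2 4.6
  endloop
 endfacet
 facet normal 0.371 -0.743 0.557
  outer loop
   vertex 4.8 1.0 3.4
   vertex 3.4 0.6 3.8
   vertex 5.0 0.8 3.0
  endloop
 endfacet
 facet normal 0.355 -0.397 0.846
  outer loop
   vertex 4.8 1.0 3.4
   vertex 4.4 3.2 4.6
   vertex 3.4 0.6 3.8
  endloop
 endfacet
 facet normal 0.199 0.843 -0.500
  outer loop
   vertex 3.4 3.6 2.8
   vertex 4.8 2.2 1.0
   vertex 0.6 2.6 0.0
  endloop
 endfacet
 facet normal 0.593 0.790 -0.154
  outer loop
   vertex 3.4 3.6 2.8
   vertex 4.4 3.2 4.6
   vertex 4.8 2.2 1.0
  endloop
 endfacet
 facet normal -0.638 0.656 0.403
  outer loop
   vertex 3.4 3.6 2.8
   vertex 0.6 2.6 0.0
   vertex 1.8 1.8 3.2
  endloop
 endfacet
 facet normal -0.602 0.641 0.477
  outer loop
   vertex 3.4 3.6 2.8
   vertex 1.8 1.8 3.2
   vertex 4.4 3.2 4.6
  endloop
 endfacet
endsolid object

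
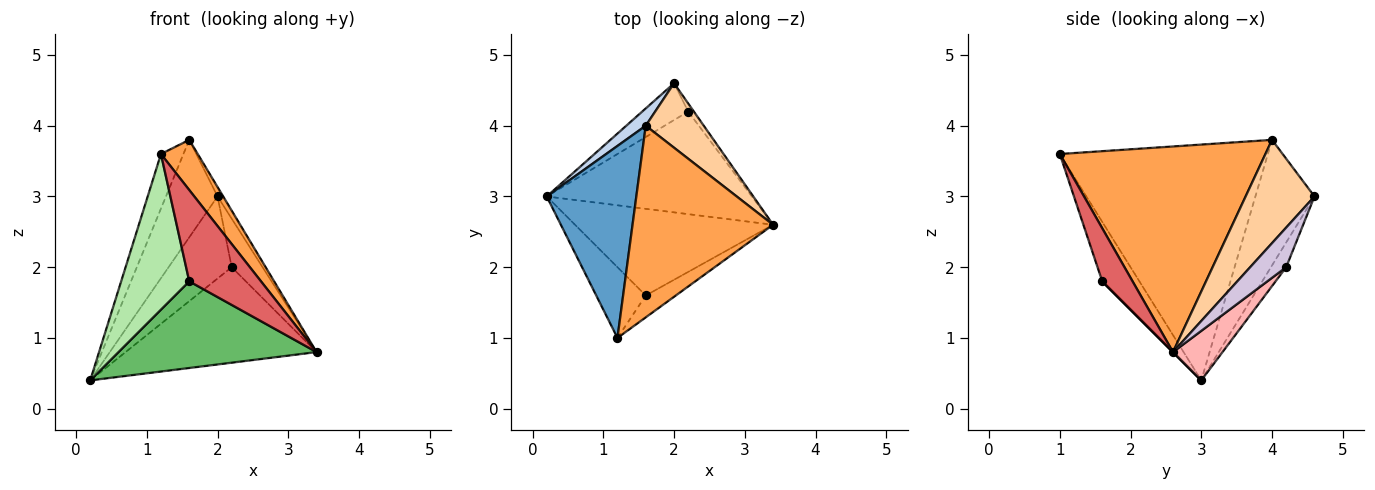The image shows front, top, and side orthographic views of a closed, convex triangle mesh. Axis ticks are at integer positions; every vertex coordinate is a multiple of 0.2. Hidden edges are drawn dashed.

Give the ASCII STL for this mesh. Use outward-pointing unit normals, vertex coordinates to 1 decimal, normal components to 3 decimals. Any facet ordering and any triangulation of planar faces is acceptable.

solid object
 facet normal -0.930 0.100 0.353
  outer loop
   vertex 1.6 4.0 3.8
   vertex 0.2 3.0 0.4
   vertex 1.2 1.0 3.6
  endloop
 endfacet
 facet normal -0.748 0.653 0.116
  outer loop
   vertex 1.6 4.0 3.8
   vertex 2.0 4.6 3.0
   vertex 0.2 3.0 0.4
  endloop
 endfacet
 facet normal 0.817 -0.146 0.558
  outer loop
   vertex 1.6 4.0 3.8
   vertex 1.2 1.0 3.6
   vertex 3.4 2.6 0.8
  endloop
 endfacet
 facet normal 0.870 0.071 0.488
  outer loop
   vertex 1.6 4.0 3.8
   vertex 3.4 2.6 0.8
   vertex 2.0 4.6 3.0
  endloop
 endfacet
 facet normal 0.000 -0.707 -0.707
  outer loop
   vertex 1.6 1.6 1.8
   vertex 0.2 3.0 0.4
   vertex 3.4 2.6 0.8
  endloop
 endfacet
 facet normal -0.445 -0.815 -0.371
  outer loop
   vertex 1.6 1.6 1.8
   vertex 1.2 1.0 3.6
   vertex 0.2 3.0 0.4
  endloop
 endfacet
 facet normal 0.380 -0.900 -0.215
  outer loop
   vertex 1.6 1.6 1.8
   vertex 3.4 2.6 0.8
   vertex 1.2 1.0 3.6
  endloop
 endfacet
 facet normal 0.174 0.671 -0.721
  outer loop
   vertex 2.2 4.2 2.0
   vertex 3.4 2.6 0.8
   vertex 0.2 3.0 0.4
  endloop
 endfacet
 facet normal -0.215 0.891 -0.399
  outer loop
   vertex 2.2 4.2 2.0
   vertex 0.2 3.0 0.4
   vertex 2.0 4.6 3.0
  endloop
 endfacet
 facet normal 0.755 0.647 -0.108
  outer loop
   vertex 2.2 4.2 2.0
   vertex 2.0 4.6 3.0
   vertex 3.4 2.6 0.8
  endloop
 endfacet
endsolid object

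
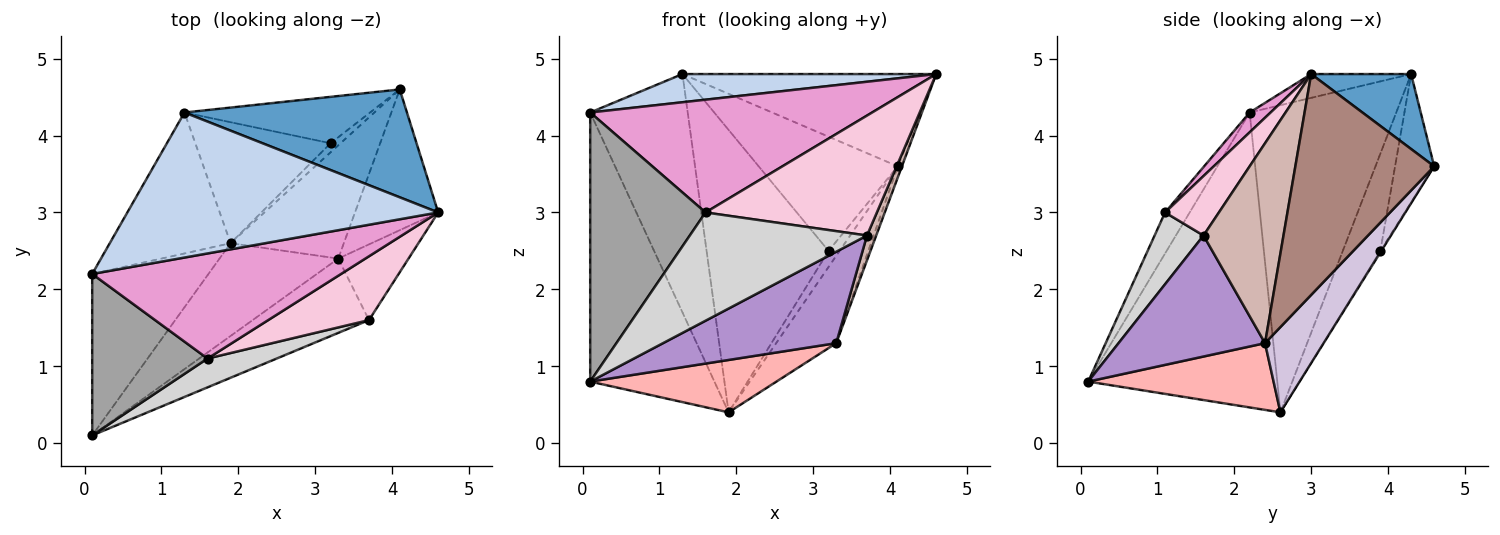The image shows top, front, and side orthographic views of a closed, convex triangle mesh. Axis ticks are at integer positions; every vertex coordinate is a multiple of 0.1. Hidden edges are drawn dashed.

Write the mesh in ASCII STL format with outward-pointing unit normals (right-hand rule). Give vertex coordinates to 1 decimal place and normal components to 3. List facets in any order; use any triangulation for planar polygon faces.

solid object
 facet normal 0.248 0.630 0.736
  outer loop
   vertex 4.1 4.6 3.6
   vertex 1.3 4.3 4.8
   vertex 4.6 3.0 4.8
  endloop
 endfacet
 facet normal -0.075 -0.190 0.979
  outer loop
   vertex 0.1 2.2 4.3
   vertex 4.6 3.0 4.8
   vertex 1.3 4.3 4.8
  endloop
 endfacet
 facet normal -0.794 0.521 -0.313
  outer loop
   vertex 0.1 2.2 4.3
   vertex 1.9 2.6 0.4
   vertex 0.1 0.1 0.8
  endloop
 endfacet
 facet normal -0.791 0.526 -0.311
  outer loop
   vertex 0.1 2.2 4.3
   vertex 1.3 4.3 4.8
   vertex 1.9 2.6 0.4
  endloop
 endfacet
 facet normal -0.272 0.884 -0.379
  outer loop
   vertex 3.2 3.9 2.5
   vertex 1.9 2.6 0.4
   vertex 1.3 4.3 4.8
  endloop
 endfacet
 facet normal -0.252 0.897 -0.364
  outer loop
   vertex 3.2 3.9 2.5
   vertex 1.3 4.3 4.8
   vertex 4.1 4.6 3.6
  endloop
 endfacet
 facet normal -0.075 0.868 -0.491
  outer loop
   vertex 3.2 3.9 2.5
   vertex 4.1 4.6 3.6
   vertex 1.9 2.6 0.4
  endloop
 endfacet
 facet normal 0.440 -0.442 -0.782
  outer loop
   vertex 3.3 2.4 1.3
   vertex 0.1 0.1 0.8
   vertex 1.9 2.6 0.4
  endloop
 endfacet
 facet normal 0.549 -0.649 -0.527
  outer loop
   vertex 3.3 2.4 1.3
   vertex 3.7 1.6 2.7
   vertex 0.1 0.1 0.8
  endloop
 endfacet
 facet normal 0.512 0.525 -0.680
  outer loop
   vertex 3.3 2.4 1.3
   vertex 1.9 2.6 0.4
   vertex 4.1 4.6 3.6
  endloop
 endfacet
 facet normal 0.935 0.028 -0.352
  outer loop
   vertex 3.3 2.4 1.3
   vertex 4.1 4.6 3.6
   vertex 4.6 3.0 4.8
  endloop
 endfacet
 facet normal 0.938 -0.108 -0.330
  outer loop
   vertex 3.3 2.4 1.3
   vertex 4.6 3.0 4.8
   vertex 3.7 1.6 2.7
  endloop
 endfacet
 facet normal 0.054 -0.731 0.681
  outer loop
   vertex 1.6 1.1 3.0
   vertex 4.6 3.0 4.8
   vertex 0.1 2.2 4.3
  endloop
 endfacet
 facet normal 0.267 -0.851 0.453
  outer loop
   vertex 1.6 1.1 3.0
   vertex 3.7 1.6 2.7
   vertex 4.6 3.0 4.8
  endloop
 endfacet
 facet normal -0.180 -0.843 0.506
  outer loop
   vertex 1.6 1.1 3.0
   vertex 0.1 2.2 4.3
   vertex 0.1 0.1 0.8
  endloop
 endfacet
 facet normal 0.258 -0.934 0.249
  outer loop
   vertex 1.6 1.1 3.0
   vertex 0.1 0.1 0.8
   vertex 3.7 1.6 2.7
  endloop
 endfacet
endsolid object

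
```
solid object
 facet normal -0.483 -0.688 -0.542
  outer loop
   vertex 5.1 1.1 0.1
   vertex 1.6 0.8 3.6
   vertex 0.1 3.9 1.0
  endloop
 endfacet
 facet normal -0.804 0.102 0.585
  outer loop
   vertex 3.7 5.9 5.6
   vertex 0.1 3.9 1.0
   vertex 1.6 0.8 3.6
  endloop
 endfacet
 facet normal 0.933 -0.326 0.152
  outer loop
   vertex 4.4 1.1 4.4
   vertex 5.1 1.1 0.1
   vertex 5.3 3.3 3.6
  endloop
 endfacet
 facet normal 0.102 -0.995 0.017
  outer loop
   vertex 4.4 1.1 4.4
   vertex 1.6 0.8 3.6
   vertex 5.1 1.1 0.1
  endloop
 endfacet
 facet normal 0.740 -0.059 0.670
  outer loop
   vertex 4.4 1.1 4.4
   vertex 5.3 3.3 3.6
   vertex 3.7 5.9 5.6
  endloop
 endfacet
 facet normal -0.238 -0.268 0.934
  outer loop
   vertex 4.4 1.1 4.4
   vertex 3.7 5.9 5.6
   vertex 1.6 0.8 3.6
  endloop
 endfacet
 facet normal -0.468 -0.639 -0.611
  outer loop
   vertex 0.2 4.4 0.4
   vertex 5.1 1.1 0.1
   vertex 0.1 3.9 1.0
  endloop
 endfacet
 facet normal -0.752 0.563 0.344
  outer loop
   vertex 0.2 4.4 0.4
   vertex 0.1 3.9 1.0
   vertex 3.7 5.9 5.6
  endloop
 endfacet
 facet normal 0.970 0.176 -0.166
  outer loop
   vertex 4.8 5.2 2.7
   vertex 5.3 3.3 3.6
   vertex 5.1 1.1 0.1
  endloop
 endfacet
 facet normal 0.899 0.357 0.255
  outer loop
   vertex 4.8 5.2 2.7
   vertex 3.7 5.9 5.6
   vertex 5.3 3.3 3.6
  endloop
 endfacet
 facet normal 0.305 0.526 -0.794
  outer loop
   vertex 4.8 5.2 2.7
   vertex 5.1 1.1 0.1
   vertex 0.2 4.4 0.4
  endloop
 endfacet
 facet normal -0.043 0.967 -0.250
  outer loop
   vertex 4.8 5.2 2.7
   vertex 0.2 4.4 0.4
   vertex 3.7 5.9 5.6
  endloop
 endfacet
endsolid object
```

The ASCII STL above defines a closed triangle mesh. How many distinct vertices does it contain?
8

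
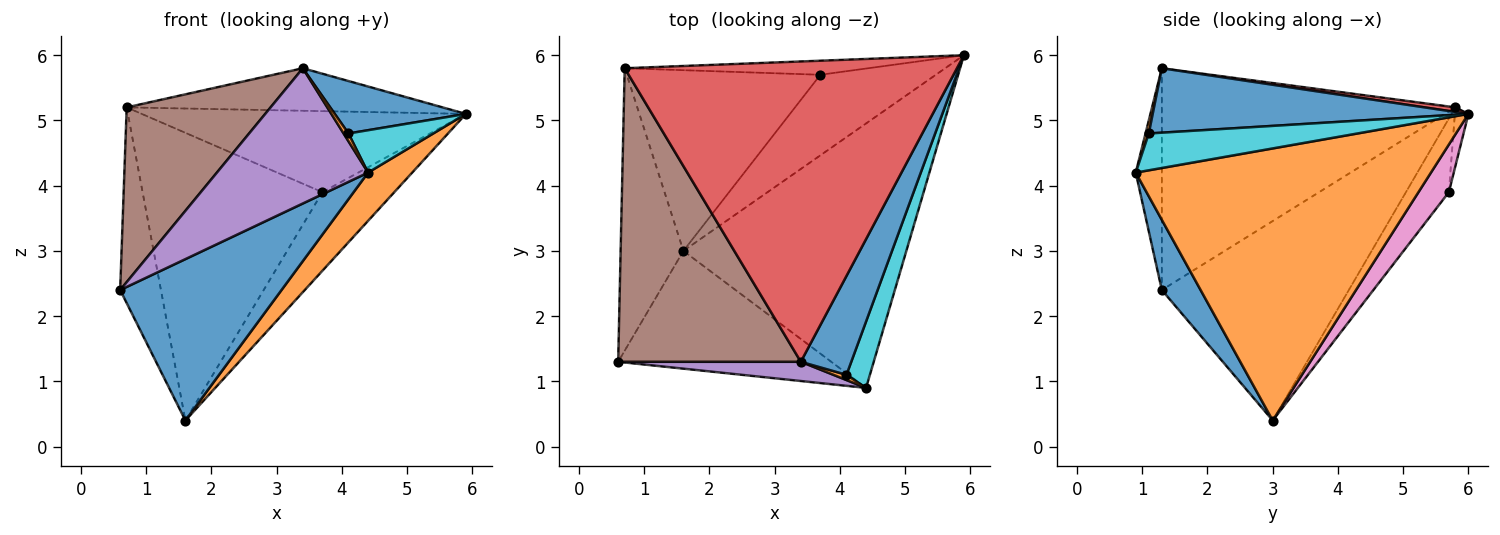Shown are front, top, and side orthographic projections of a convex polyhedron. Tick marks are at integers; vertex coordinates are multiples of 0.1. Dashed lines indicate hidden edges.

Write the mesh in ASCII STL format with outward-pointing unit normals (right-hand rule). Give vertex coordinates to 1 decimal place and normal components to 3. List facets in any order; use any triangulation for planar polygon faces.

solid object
 facet normal 0.191 -0.793 -0.579
  outer loop
   vertex 1.6 3.0 0.4
   vertex 4.4 0.9 4.2
   vertex 0.6 1.3 2.4
  endloop
 endfacet
 facet normal 0.768 -0.115 -0.630
  outer loop
   vertex 1.6 3.0 0.4
   vertex 5.9 6.0 5.1
   vertex 4.4 0.9 4.2
  endloop
 endfacet
 facet normal -0.934 0.204 -0.294
  outer loop
   vertex 0.7 5.8 5.2
   vertex 1.6 3.0 0.4
   vertex 0.6 1.3 2.4
  endloop
 endfacet
 facet normal 0.014 0.140 0.990
  outer loop
   vertex 3.4 1.3 5.8
   vertex 5.9 6.0 5.1
   vertex 0.7 5.8 5.2
  endloop
 endfacet
 facet normal -0.168 -0.976 0.139
  outer loop
   vertex 3.4 1.3 5.8
   vertex 0.6 1.3 2.4
   vertex 4.4 0.9 4.2
  endloop
 endfacet
 facet normal -0.722 -0.354 0.595
  outer loop
   vertex 3.4 1.3 5.8
   vertex 0.7 5.8 5.2
   vertex 0.6 1.3 2.4
  endloop
 endfacet
 facet normal 0.283 0.670 -0.687
  outer loop
   vertex 3.7 5.7 3.9
   vertex 5.9 6.0 5.1
   vertex 1.6 3.0 0.4
  endloop
 endfacet
 facet normal -0.041 0.984 -0.171
  outer loop
   vertex 3.7 5.7 3.9
   vertex 0.7 5.8 5.2
   vertex 5.9 6.0 5.1
  endloop
 endfacet
 facet normal -0.198 0.830 -0.521
  outer loop
   vertex 3.7 5.7 3.9
   vertex 1.6 3.0 0.4
   vertex 0.7 5.8 5.2
  endloop
 endfacet
 facet normal 0.798 -0.324 0.507
  outer loop
   vertex 4.1 1.1 4.8
   vertex 4.4 0.9 4.2
   vertex 5.9 6.0 5.1
  endloop
 endfacet
 facet normal 0.748 -0.311 0.586
  outer loop
   vertex 4.1 1.1 4.8
   vertex 5.9 6.0 5.1
   vertex 3.4 1.3 5.8
  endloop
 endfacet
 facet normal 0.485 -0.728 0.485
  outer loop
   vertex 4.1 1.1 4.8
   vertex 3.4 1.3 5.8
   vertex 4.4 0.9 4.2
  endloop
 endfacet
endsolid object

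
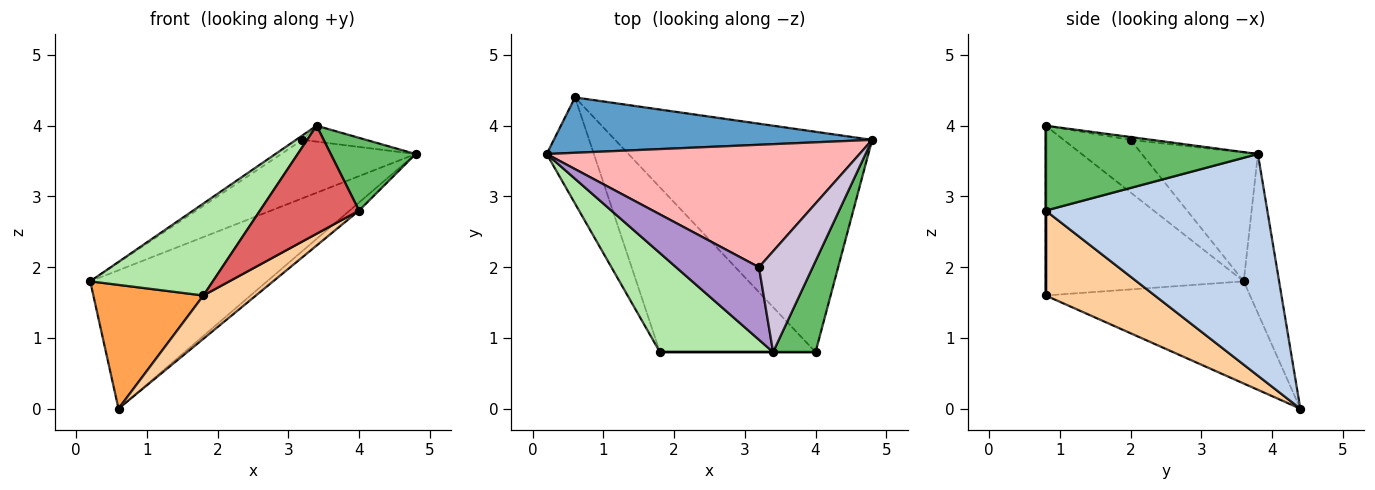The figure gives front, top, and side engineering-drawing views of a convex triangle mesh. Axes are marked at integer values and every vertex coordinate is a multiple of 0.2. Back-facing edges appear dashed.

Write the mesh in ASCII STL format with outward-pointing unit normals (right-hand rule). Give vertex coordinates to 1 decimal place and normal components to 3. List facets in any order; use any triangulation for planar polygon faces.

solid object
 facet normal -0.183 0.913 0.365
  outer loop
   vertex 0.6 4.4 0.0
   vertex 0.2 3.6 1.8
   vertex 4.8 3.8 3.6
  endloop
 endfacet
 facet normal 0.653 0.028 -0.757
  outer loop
   vertex 0.6 4.4 0.0
   vertex 4.8 3.8 3.6
   vertex 4.0 0.8 2.8
  endloop
 endfacet
 facet normal -0.816 -0.439 -0.376
  outer loop
   vertex 1.8 0.8 1.6
   vertex 0.2 3.6 1.8
   vertex 0.6 4.4 0.0
  endloop
 endfacet
 facet normal 0.467 -0.225 -0.855
  outer loop
   vertex 1.8 0.8 1.6
   vertex 0.6 4.4 0.0
   vertex 4.0 0.8 2.8
  endloop
 endfacet
 facet normal 0.842 -0.337 0.421
  outer loop
   vertex 3.4 0.8 4.0
   vertex 4.0 0.8 2.8
   vertex 4.8 3.8 3.6
  endloop
 endfacet
 facet normal -0.740 -0.458 0.493
  outer loop
   vertex 3.4 0.8 4.0
   vertex 0.2 3.6 1.8
   vertex 1.8 0.8 1.6
  endloop
 endfacet
 facet normal 0.000 -1.000 0.000
  outer loop
   vertex 3.4 0.8 4.0
   vertex 1.8 0.8 1.6
   vertex 4.0 0.8 2.8
  endloop
 endfacet
 facet normal -0.349 0.404 0.846
  outer loop
   vertex 3.2 2.0 3.8
   vertex 4.8 3.8 3.6
   vertex 0.2 3.6 1.8
  endloop
 endfacet
 facet normal -0.535 0.051 0.843
  outer loop
   vertex 3.2 2.0 3.8
   vertex 0.2 3.6 1.8
   vertex 3.4 0.8 4.0
  endloop
 endfacet
 facet normal -0.052 0.156 0.986
  outer loop
   vertex 3.2 2.0 3.8
   vertex 3.4 0.8 4.0
   vertex 4.8 3.8 3.6
  endloop
 endfacet
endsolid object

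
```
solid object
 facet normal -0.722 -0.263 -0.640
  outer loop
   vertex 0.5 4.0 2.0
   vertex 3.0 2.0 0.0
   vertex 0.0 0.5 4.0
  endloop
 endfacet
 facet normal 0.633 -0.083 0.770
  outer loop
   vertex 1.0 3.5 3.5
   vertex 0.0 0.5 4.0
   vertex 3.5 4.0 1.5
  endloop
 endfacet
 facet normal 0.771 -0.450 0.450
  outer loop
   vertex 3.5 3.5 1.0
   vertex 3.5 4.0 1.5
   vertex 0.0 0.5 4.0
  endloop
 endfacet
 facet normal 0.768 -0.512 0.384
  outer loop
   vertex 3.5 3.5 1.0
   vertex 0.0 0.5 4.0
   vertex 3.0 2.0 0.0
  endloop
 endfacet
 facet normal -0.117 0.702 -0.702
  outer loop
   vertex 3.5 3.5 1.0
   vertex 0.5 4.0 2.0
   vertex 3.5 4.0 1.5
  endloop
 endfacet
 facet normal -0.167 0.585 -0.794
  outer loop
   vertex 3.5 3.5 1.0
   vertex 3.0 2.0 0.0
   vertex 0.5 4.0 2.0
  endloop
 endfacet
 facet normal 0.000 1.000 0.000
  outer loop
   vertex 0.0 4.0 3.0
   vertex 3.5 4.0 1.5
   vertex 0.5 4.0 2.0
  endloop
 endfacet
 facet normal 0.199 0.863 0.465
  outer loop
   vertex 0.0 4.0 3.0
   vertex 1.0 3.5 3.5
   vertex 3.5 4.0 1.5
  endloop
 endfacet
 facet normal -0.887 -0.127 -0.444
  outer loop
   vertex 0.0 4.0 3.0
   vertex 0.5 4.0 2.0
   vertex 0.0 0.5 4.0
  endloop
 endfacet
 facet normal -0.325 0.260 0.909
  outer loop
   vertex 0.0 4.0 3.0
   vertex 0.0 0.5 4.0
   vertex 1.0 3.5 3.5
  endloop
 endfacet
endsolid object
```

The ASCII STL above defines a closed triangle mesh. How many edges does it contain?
15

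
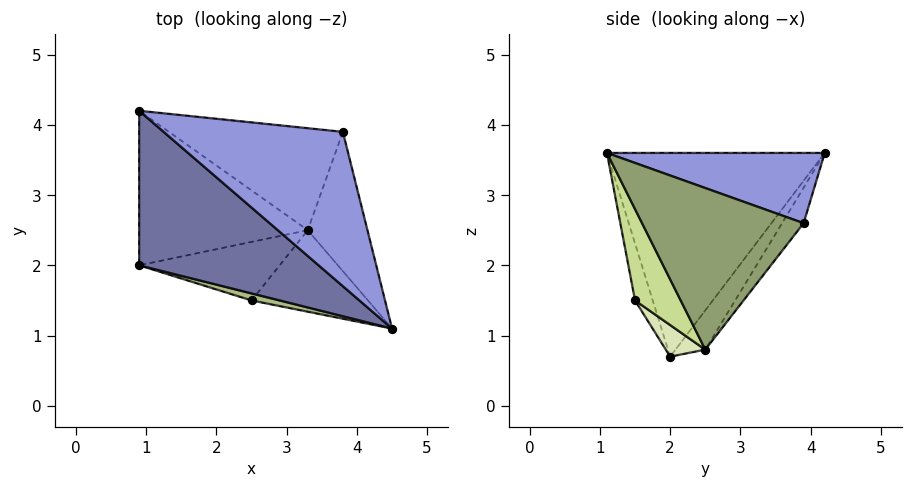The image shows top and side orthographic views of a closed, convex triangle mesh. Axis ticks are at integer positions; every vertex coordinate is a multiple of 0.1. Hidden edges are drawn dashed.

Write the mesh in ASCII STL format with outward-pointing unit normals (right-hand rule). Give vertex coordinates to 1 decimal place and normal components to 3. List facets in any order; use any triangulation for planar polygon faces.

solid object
 facet normal -0.566 -0.657 0.498
  outer loop
   vertex 0.9 2.0 0.7
   vertex 4.5 1.1 3.6
   vertex 0.9 4.2 3.6
  endloop
 endfacet
 facet normal -0.139 0.789 -0.598
  outer loop
   vertex 3.3 2.5 0.8
   vertex 0.9 2.0 0.7
   vertex 0.9 4.2 3.6
  endloop
 endfacet
 facet normal 0.336 0.390 0.857
  outer loop
   vertex 3.8 3.9 2.6
   vertex 0.9 4.2 3.6
   vertex 4.5 1.1 3.6
  endloop
 endfacet
 facet normal -0.120 0.800 -0.588
  outer loop
   vertex 3.8 3.9 2.6
   vertex 3.3 2.5 0.8
   vertex 0.9 4.2 3.6
  endloop
 endfacet
 facet normal 0.932 0.110 -0.345
  outer loop
   vertex 3.8 3.9 2.6
   vertex 4.5 1.1 3.6
   vertex 3.3 2.5 0.8
  endloop
 endfacet
 facet normal -0.376 -0.908 0.186
  outer loop
   vertex 2.5 1.5 1.5
   vertex 4.5 1.1 3.6
   vertex 0.9 2.0 0.7
  endloop
 endfacet
 facet normal 0.427 -0.722 -0.544
  outer loop
   vertex 2.5 1.5 1.5
   vertex 3.3 2.5 0.8
   vertex 4.5 1.1 3.6
  endloop
 endfacet
 facet normal 0.167 -0.651 -0.740
  outer loop
   vertex 2.5 1.5 1.5
   vertex 0.9 2.0 0.7
   vertex 3.3 2.5 0.8
  endloop
 endfacet
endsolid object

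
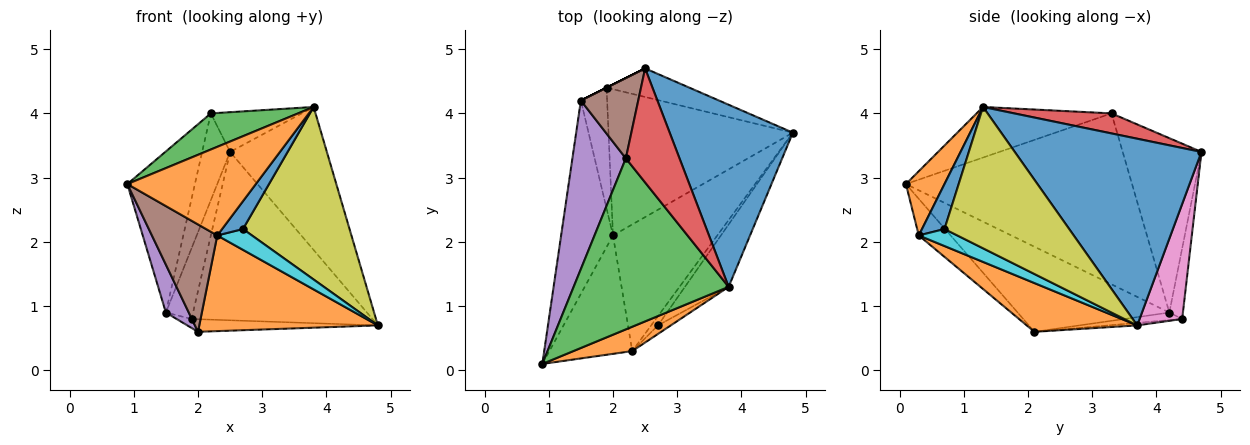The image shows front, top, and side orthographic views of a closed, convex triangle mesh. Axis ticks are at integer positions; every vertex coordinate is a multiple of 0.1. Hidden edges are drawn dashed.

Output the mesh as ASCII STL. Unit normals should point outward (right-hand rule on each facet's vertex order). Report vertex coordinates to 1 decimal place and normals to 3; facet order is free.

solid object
 facet normal 0.766 0.397 0.506
  outer loop
   vertex 3.8 1.3 4.1
   vertex 4.8 3.7 0.7
   vertex 2.5 4.7 3.4
  endloop
 endfacet
 facet normal 0.278 -0.926 0.255
  outer loop
   vertex 2.3 0.3 2.1
   vertex 3.8 1.3 4.1
   vertex 0.9 0.1 2.9
  endloop
 endfacet
 facet normal -0.304 -0.197 0.932
  outer loop
   vertex 2.2 3.3 4.0
   vertex 0.9 0.1 2.9
   vertex 3.8 1.3 4.1
  endloop
 endfacet
 facet normal 0.332 0.310 0.891
  outer loop
   vertex 2.2 3.3 4.0
   vertex 3.8 1.3 4.1
   vertex 2.5 4.7 3.4
  endloop
 endfacet
 facet normal -0.918 0.274 0.287
  outer loop
   vertex 2.2 3.3 4.0
   vertex 1.5 4.2 0.9
   vertex 0.9 0.1 2.9
  endloop
 endfacet
 facet normal -0.900 0.320 0.296
  outer loop
   vertex 2.2 3.3 4.0
   vertex 2.5 4.7 3.4
   vertex 1.5 4.2 0.9
  endloop
 endfacet
 facet normal 0.226 0.960 -0.163
  outer loop
   vertex 1.9 4.4 0.8
   vertex 2.5 4.7 3.4
   vertex 4.8 3.7 0.7
  endloop
 endfacet
 facet normal -0.447 0.894 0.000
  outer loop
   vertex 1.9 4.4 0.8
   vertex 1.5 4.2 0.9
   vertex 2.5 4.7 3.4
  endloop
 endfacet
 facet normal 0.740 -0.632 -0.229
  outer loop
   vertex 2.7 0.7 2.2
   vertex 4.8 3.7 0.7
   vertex 3.8 1.3 4.1
  endloop
 endfacet
 facet normal 0.712 -0.641 -0.285
  outer loop
   vertex 2.7 0.7 2.2
   vertex 2.3 0.3 2.1
   vertex 4.8 3.7 0.7
  endloop
 endfacet
 facet normal 0.717 -0.666 -0.205
  outer loop
   vertex 2.7 0.7 2.2
   vertex 3.8 1.3 4.1
   vertex 2.3 0.3 2.1
  endloop
 endfacet
 facet normal 0.349 -0.565 -0.748
  outer loop
   vertex 2.0 2.1 0.6
   vertex 4.8 3.7 0.7
   vertex 2.3 0.3 2.1
  endloop
 endfacet
 facet normal -0.014 0.086 -0.996
  outer loop
   vertex 2.0 2.1 0.6
   vertex 1.9 4.4 0.8
   vertex 4.8 3.7 0.7
  endloop
 endfacet
 facet normal -0.275 0.071 -0.959
  outer loop
   vertex 2.0 2.1 0.6
   vertex 1.5 4.2 0.9
   vertex 1.9 4.4 0.8
  endloop
 endfacet
 facet normal -0.847 -0.128 -0.516
  outer loop
   vertex 2.0 2.1 0.6
   vertex 0.9 0.1 2.9
   vertex 1.5 4.2 0.9
  endloop
 endfacet
 facet normal -0.311 -0.638 -0.704
  outer loop
   vertex 2.0 2.1 0.6
   vertex 2.3 0.3 2.1
   vertex 0.9 0.1 2.9
  endloop
 endfacet
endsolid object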